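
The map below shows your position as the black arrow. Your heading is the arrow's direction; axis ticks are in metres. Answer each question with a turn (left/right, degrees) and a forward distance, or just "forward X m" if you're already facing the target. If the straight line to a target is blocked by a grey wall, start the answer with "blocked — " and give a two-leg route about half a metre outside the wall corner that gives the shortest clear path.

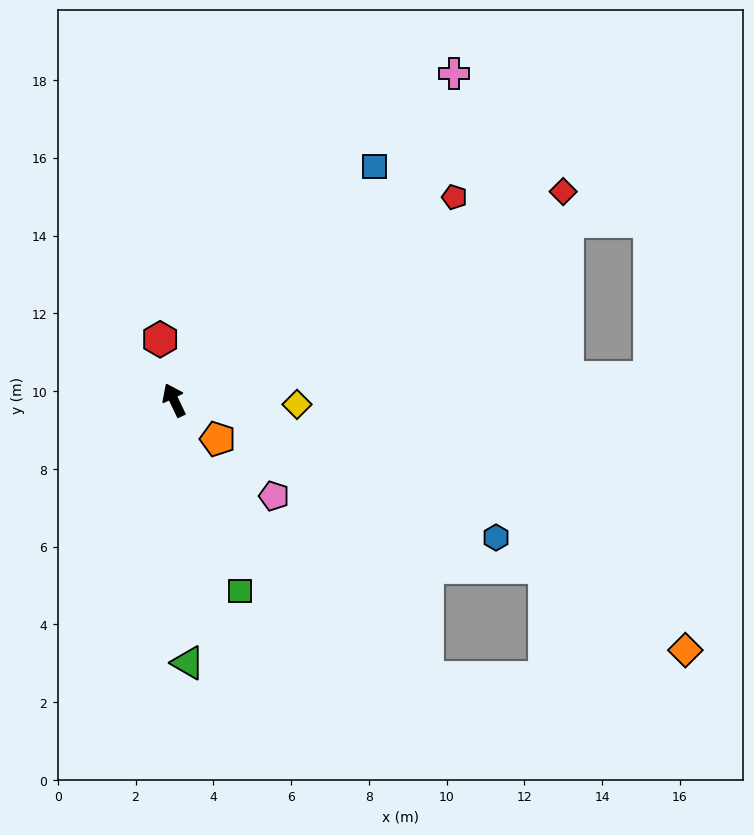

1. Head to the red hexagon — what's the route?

turn right 13°, forward 1.6 m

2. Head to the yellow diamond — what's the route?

turn right 118°, forward 3.2 m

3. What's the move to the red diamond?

turn right 87°, forward 11.4 m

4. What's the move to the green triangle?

turn left 158°, forward 6.8 m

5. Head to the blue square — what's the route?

turn right 66°, forward 7.9 m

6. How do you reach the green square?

turn left 174°, forward 5.2 m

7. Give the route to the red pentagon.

turn right 80°, forward 8.9 m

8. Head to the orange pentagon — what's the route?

turn right 157°, forward 1.5 m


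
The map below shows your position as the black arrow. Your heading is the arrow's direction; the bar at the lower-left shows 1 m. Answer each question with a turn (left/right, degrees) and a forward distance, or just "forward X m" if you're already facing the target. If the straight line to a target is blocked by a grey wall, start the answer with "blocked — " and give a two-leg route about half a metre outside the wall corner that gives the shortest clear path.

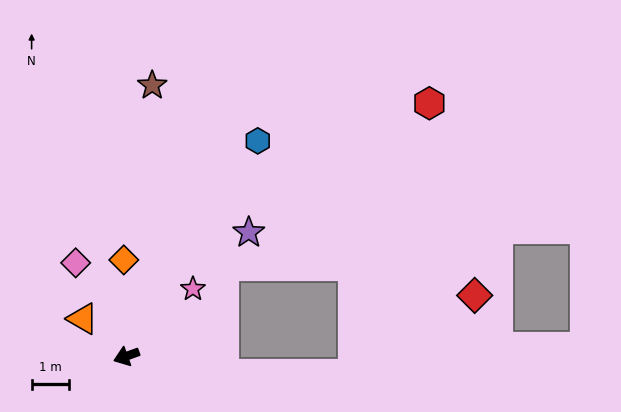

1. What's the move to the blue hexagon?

turn right 141°, forward 6.8 m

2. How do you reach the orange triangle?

turn right 60°, forward 1.6 m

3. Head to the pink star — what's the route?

turn right 155°, forward 2.6 m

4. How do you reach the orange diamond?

turn right 108°, forward 2.6 m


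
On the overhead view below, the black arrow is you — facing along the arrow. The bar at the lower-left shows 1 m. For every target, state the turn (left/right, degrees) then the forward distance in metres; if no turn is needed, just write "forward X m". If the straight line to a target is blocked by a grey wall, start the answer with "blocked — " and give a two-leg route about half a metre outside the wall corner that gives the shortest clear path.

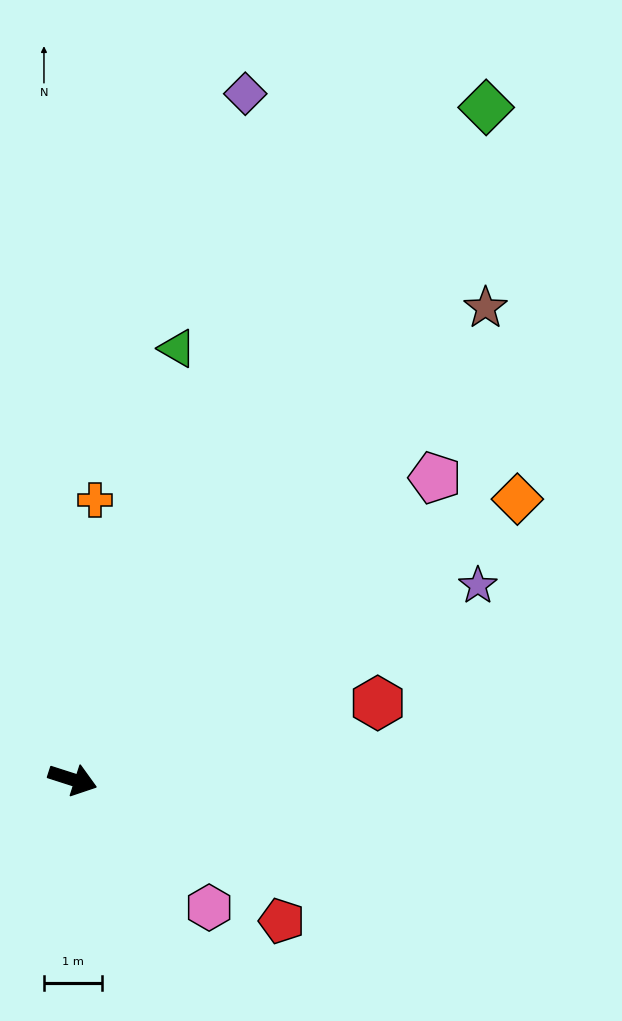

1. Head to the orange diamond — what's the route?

turn left 50°, forward 9.0 m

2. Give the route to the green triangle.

turn left 94°, forward 7.6 m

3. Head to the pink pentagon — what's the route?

turn left 58°, forward 8.1 m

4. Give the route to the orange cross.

turn left 103°, forward 4.8 m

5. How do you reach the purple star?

turn left 43°, forward 7.7 m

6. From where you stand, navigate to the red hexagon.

turn left 32°, forward 5.4 m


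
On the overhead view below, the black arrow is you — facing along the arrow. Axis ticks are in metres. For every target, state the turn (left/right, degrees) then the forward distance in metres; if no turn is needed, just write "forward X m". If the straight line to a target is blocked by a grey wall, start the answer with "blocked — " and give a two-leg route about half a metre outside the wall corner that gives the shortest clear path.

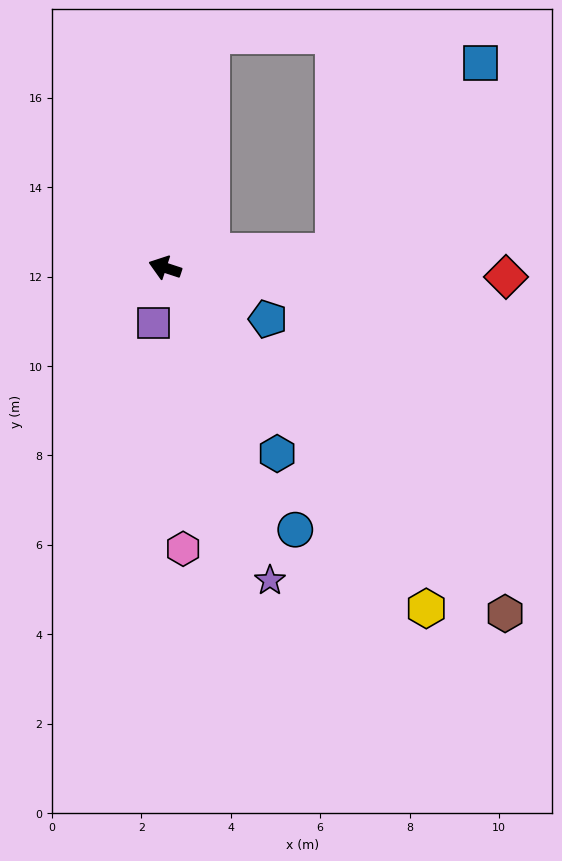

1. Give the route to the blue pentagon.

turn left 172°, forward 2.6 m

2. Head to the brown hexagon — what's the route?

turn left 153°, forward 10.9 m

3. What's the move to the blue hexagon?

turn left 139°, forward 4.9 m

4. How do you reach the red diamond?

turn right 163°, forward 7.6 m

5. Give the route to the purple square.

turn left 96°, forward 1.3 m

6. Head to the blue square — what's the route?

blocked — turn right 157°, forward 3.8 m, then turn left 48°, forward 5.4 m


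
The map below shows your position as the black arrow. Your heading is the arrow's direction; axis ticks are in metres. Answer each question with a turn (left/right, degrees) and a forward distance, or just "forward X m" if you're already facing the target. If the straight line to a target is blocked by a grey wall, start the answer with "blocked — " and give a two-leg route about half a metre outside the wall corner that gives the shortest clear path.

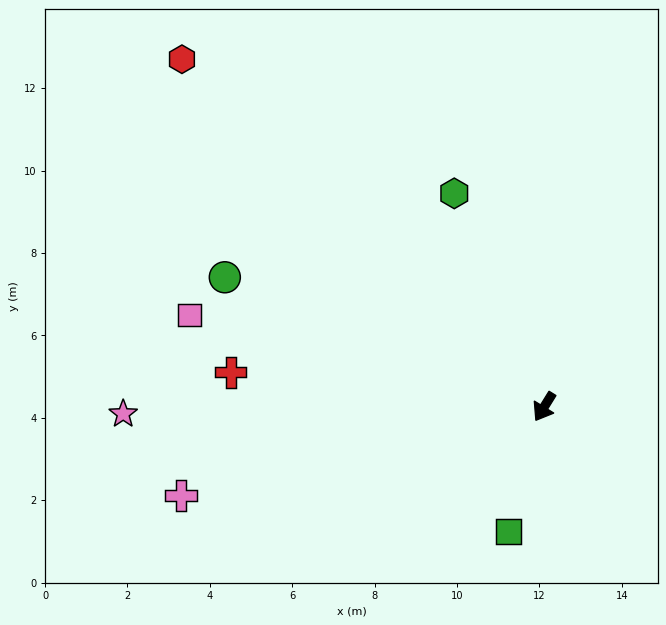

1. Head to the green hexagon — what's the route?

turn right 125°, forward 5.6 m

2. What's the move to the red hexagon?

turn right 102°, forward 12.2 m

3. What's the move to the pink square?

turn right 73°, forward 8.9 m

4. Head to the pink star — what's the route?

turn right 57°, forward 10.2 m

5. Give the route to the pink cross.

turn right 45°, forward 9.1 m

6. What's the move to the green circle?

turn right 80°, forward 8.4 m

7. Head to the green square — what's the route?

turn left 16°, forward 3.1 m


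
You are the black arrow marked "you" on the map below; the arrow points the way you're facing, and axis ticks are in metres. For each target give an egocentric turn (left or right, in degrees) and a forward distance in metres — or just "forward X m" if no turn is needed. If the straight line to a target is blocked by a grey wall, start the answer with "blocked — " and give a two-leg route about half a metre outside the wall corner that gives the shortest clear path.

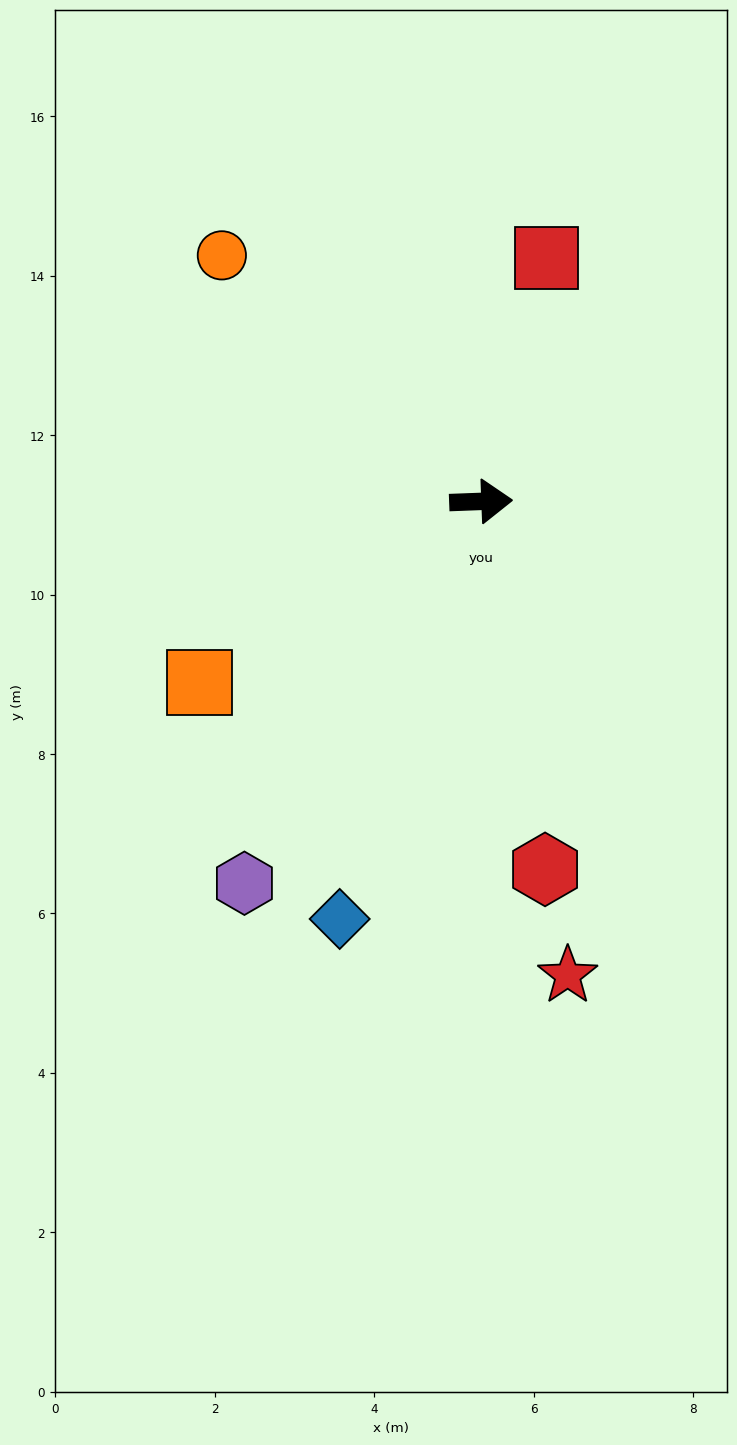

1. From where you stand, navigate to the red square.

turn left 73°, forward 3.2 m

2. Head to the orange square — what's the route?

turn right 149°, forward 4.2 m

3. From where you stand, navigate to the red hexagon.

turn right 82°, forward 4.7 m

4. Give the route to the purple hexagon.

turn right 124°, forward 5.6 m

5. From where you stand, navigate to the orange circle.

turn left 134°, forward 4.5 m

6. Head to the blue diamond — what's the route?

turn right 111°, forward 5.5 m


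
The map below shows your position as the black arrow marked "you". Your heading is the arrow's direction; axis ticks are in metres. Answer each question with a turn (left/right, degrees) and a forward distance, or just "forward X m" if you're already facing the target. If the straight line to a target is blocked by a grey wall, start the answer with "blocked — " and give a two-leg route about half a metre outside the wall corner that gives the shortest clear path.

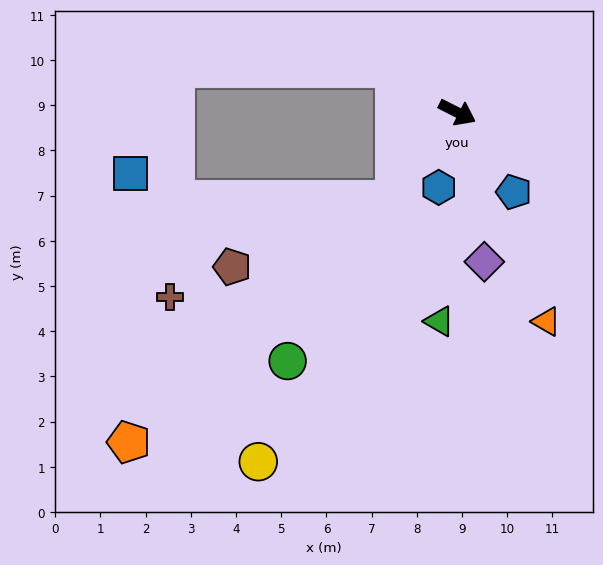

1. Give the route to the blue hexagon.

turn right 77°, forward 1.7 m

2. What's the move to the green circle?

turn right 98°, forward 6.7 m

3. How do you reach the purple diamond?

turn right 53°, forward 3.4 m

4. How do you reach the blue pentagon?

turn right 28°, forward 2.2 m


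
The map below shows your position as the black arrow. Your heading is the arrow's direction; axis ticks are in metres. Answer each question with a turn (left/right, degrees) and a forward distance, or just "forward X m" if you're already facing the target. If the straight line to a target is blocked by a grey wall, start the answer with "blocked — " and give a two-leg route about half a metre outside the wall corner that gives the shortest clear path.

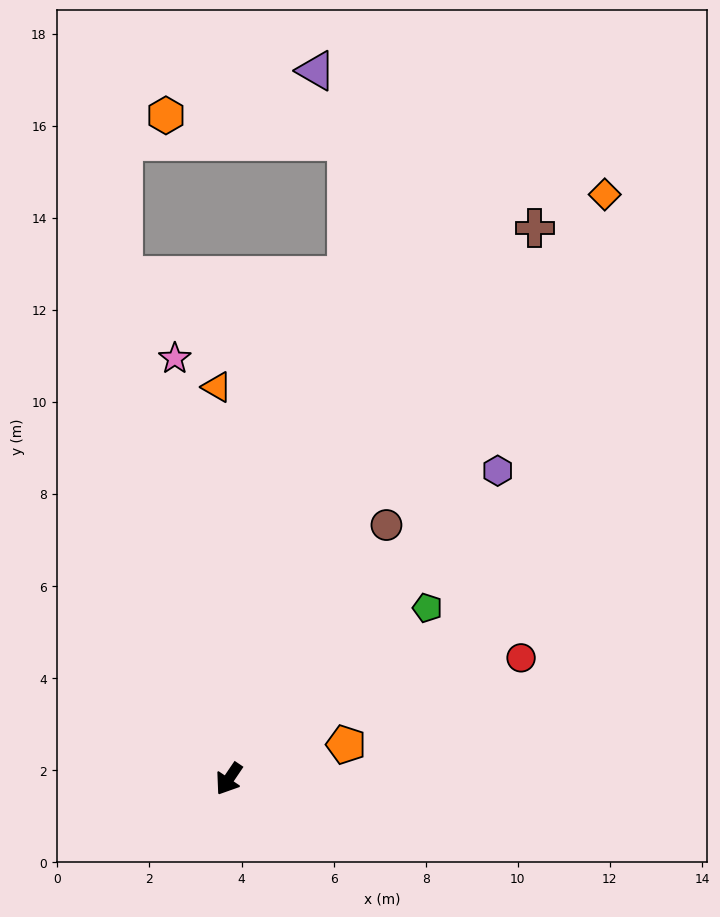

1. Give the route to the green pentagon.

turn left 165°, forward 5.7 m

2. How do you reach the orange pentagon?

turn left 140°, forward 2.7 m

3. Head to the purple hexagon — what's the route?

turn left 173°, forward 8.9 m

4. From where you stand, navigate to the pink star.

turn right 139°, forward 9.2 m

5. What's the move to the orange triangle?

turn right 144°, forward 8.5 m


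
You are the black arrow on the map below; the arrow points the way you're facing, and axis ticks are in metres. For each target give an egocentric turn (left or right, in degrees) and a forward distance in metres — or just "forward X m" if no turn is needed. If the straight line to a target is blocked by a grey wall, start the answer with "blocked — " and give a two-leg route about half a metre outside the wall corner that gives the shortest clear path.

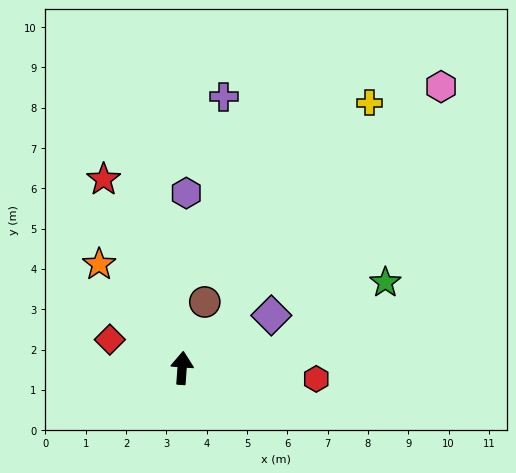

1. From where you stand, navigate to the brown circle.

turn right 15°, forward 1.7 m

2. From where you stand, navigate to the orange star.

turn left 43°, forward 3.3 m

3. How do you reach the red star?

turn left 27°, forward 5.1 m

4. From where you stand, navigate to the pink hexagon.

turn right 39°, forward 9.5 m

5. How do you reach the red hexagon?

turn right 91°, forward 3.3 m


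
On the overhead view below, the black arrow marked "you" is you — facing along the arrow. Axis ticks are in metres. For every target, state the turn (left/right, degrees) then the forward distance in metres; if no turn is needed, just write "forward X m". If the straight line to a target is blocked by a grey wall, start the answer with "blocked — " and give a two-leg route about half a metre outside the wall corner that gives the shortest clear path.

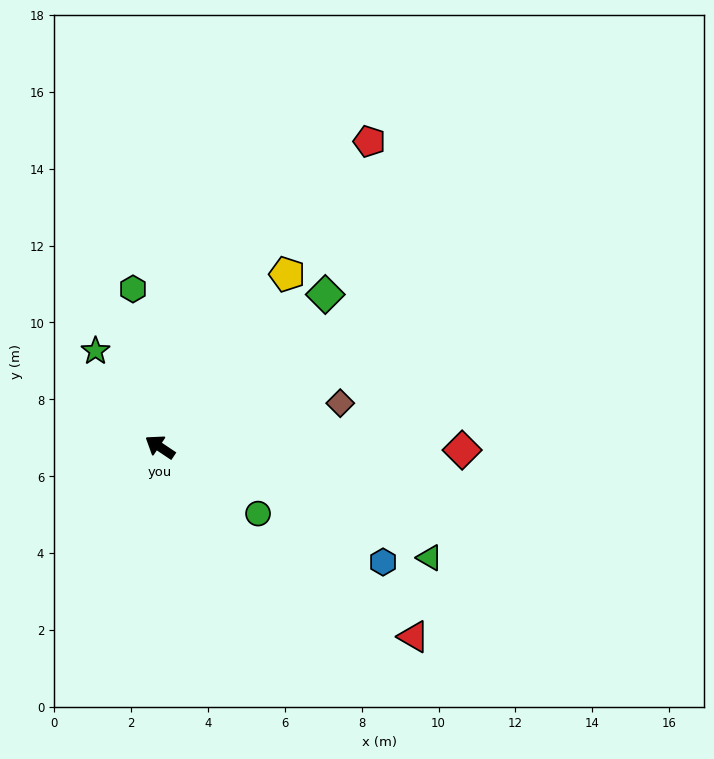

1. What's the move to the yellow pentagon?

turn right 93°, forward 5.6 m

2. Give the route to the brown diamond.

turn right 133°, forward 4.8 m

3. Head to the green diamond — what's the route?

turn right 103°, forward 5.9 m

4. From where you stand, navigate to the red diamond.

turn right 147°, forward 7.9 m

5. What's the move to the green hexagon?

turn right 46°, forward 4.2 m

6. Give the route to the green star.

turn right 22°, forward 3.0 m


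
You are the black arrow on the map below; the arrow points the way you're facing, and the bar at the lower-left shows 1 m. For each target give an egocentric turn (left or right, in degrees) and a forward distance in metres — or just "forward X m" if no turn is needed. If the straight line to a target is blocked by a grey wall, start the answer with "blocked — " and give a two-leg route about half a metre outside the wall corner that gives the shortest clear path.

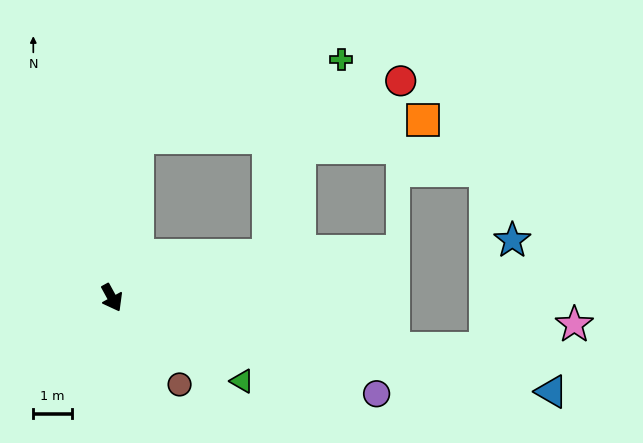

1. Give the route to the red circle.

blocked — turn left 142°, forward 4.2 m, then turn right 68°, forward 7.0 m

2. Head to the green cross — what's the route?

blocked — turn left 142°, forward 4.2 m, then turn right 60°, forward 5.7 m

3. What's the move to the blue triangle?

turn left 49°, forward 11.7 m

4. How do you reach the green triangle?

turn left 29°, forward 4.0 m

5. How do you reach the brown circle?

turn left 9°, forward 2.9 m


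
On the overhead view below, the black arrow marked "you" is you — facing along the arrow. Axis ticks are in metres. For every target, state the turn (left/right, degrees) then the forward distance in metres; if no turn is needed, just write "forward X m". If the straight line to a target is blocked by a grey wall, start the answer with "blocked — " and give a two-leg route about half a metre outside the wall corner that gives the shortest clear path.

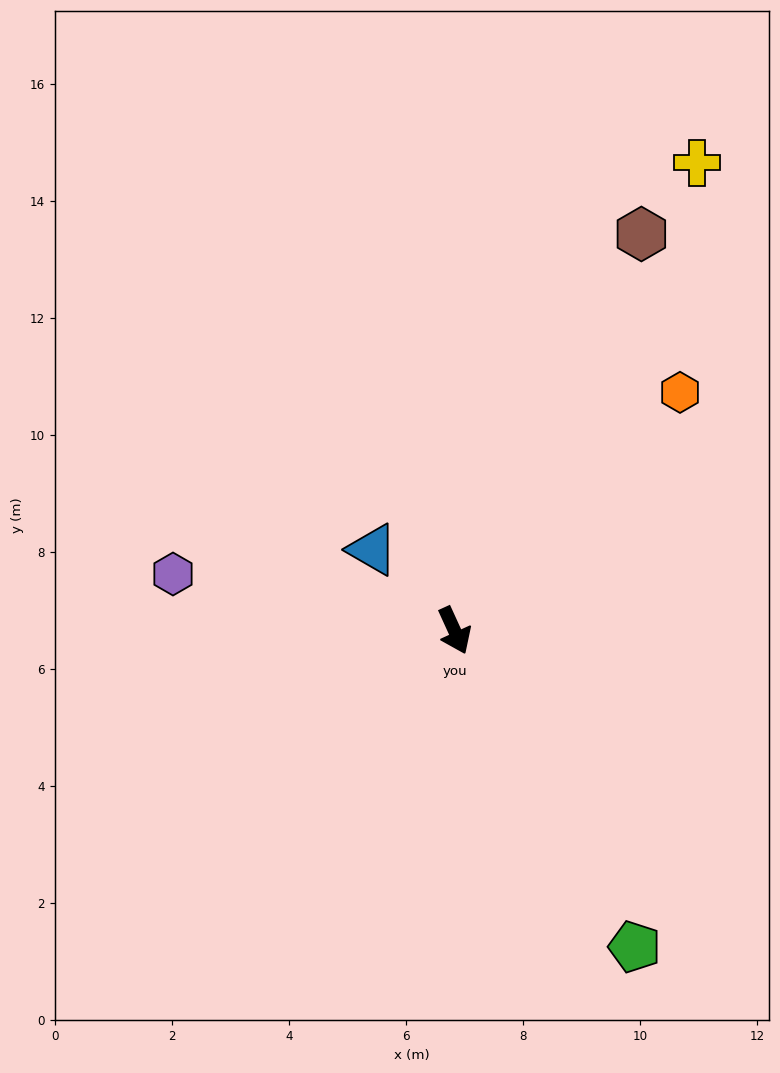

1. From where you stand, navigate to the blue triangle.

turn right 159°, forward 2.0 m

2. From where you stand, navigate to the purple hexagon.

turn right 126°, forward 4.9 m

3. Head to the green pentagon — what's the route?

turn left 5°, forward 6.2 m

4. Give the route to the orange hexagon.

turn left 112°, forward 5.6 m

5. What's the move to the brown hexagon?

turn left 130°, forward 7.5 m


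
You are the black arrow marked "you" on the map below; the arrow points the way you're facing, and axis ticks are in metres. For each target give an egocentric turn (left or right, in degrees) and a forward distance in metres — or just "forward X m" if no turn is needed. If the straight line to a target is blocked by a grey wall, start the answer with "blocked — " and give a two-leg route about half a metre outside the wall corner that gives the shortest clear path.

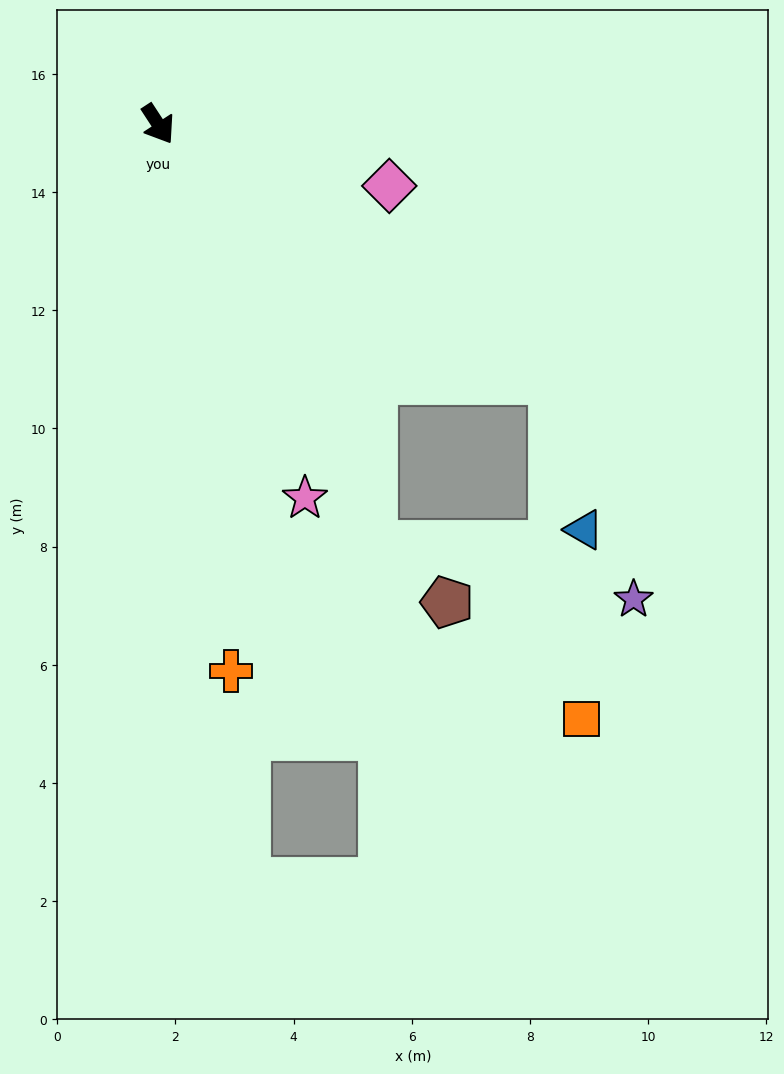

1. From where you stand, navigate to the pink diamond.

turn left 42°, forward 4.1 m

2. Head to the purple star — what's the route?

blocked — turn right 6°, forward 8.0 m, then turn left 51°, forward 4.5 m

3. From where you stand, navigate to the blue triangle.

blocked — turn left 24°, forward 8.0 m, then turn right 46°, forward 2.6 m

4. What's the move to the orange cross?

turn right 26°, forward 9.3 m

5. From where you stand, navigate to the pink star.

turn right 12°, forward 6.8 m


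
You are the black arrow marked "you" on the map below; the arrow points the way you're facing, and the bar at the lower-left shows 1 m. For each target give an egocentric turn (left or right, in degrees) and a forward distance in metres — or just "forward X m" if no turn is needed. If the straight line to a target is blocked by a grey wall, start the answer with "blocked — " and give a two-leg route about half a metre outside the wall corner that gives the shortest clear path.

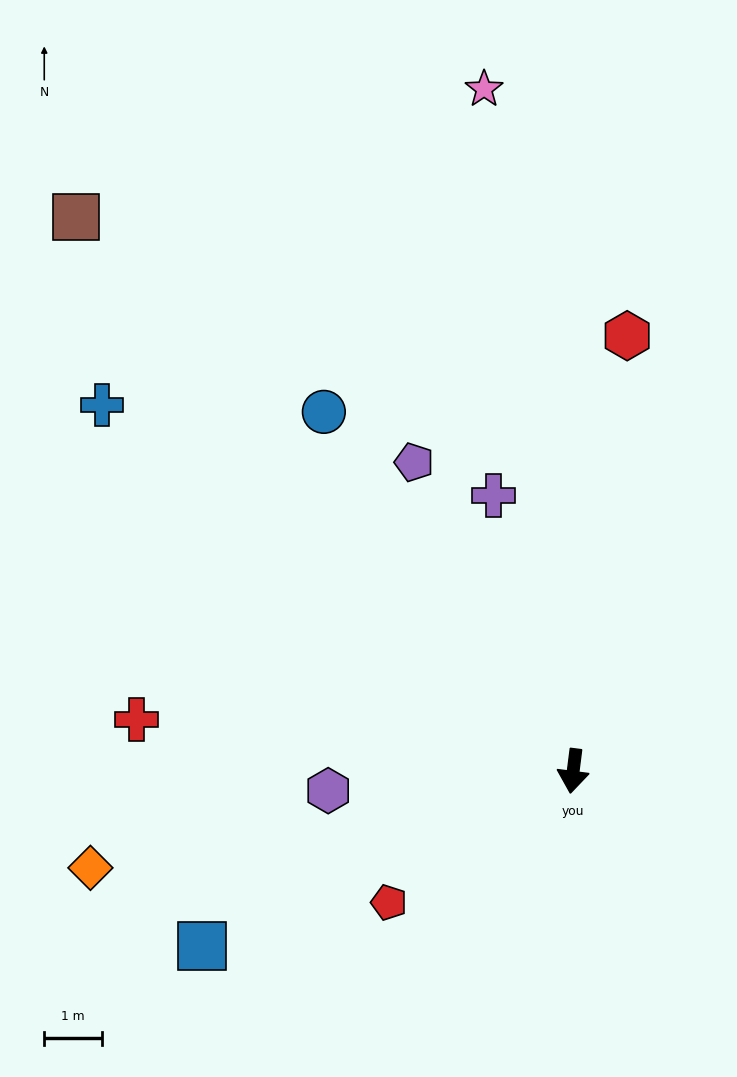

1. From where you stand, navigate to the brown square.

turn right 131°, forward 13.0 m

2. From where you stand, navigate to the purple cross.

turn right 157°, forward 5.0 m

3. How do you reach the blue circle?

turn right 138°, forward 7.6 m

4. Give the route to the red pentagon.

turn right 47°, forward 3.9 m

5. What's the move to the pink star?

turn right 165°, forward 12.0 m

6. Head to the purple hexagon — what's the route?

turn right 78°, forward 4.3 m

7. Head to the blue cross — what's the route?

turn right 121°, forward 10.4 m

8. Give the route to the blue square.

turn right 58°, forward 7.2 m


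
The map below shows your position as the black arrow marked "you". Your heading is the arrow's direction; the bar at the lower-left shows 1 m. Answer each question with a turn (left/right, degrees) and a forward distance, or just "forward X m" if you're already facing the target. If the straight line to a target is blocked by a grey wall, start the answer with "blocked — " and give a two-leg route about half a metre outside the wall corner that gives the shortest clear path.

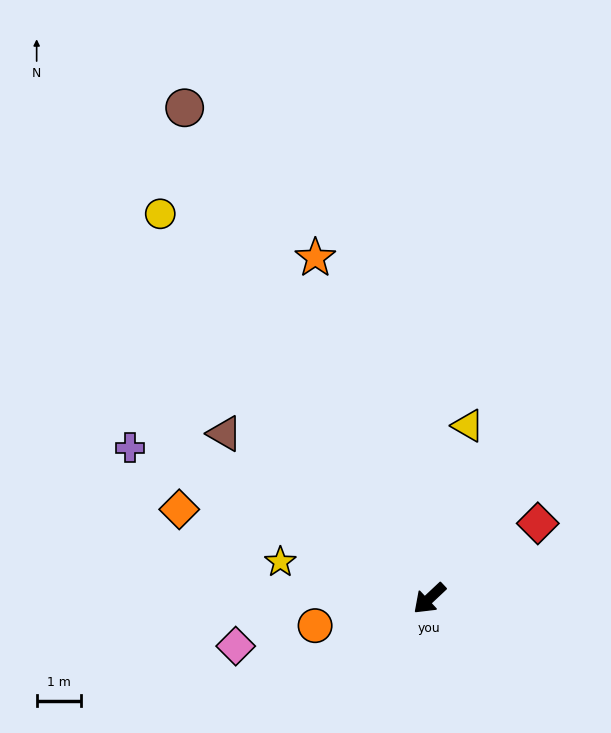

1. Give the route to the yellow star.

turn right 57°, forward 3.4 m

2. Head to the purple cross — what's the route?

turn right 70°, forward 7.5 m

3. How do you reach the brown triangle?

turn right 82°, forward 5.9 m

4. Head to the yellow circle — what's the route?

turn right 98°, forward 10.5 m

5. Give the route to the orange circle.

turn right 30°, forward 2.6 m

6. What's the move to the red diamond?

turn left 172°, forward 3.0 m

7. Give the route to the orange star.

turn right 115°, forward 8.1 m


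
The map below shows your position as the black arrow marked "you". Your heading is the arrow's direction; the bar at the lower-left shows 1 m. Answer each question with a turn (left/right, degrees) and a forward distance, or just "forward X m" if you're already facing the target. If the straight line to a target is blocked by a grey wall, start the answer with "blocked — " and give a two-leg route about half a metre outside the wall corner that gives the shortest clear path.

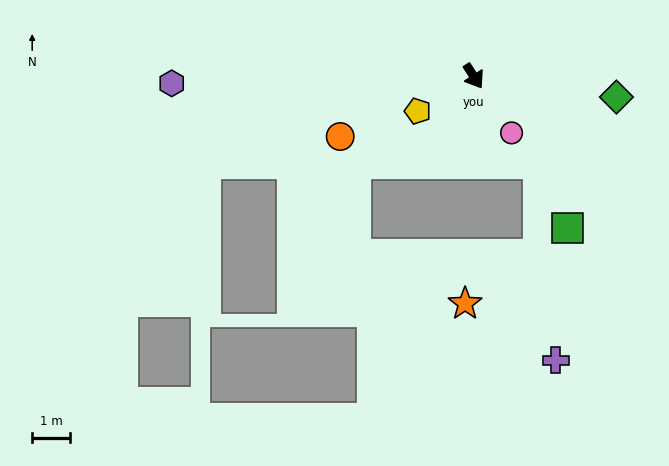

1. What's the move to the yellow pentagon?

turn right 91°, forward 1.7 m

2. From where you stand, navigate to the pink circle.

forward 1.8 m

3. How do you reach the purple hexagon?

turn right 121°, forward 7.9 m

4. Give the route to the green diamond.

turn left 49°, forward 3.8 m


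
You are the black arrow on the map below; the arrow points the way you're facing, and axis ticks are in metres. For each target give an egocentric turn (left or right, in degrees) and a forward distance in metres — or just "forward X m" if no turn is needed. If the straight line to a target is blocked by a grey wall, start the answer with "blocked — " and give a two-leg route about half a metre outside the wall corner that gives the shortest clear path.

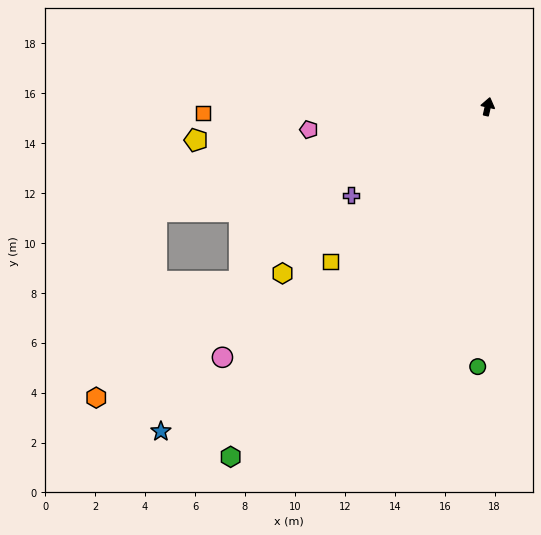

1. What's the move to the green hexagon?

turn left 156°, forward 17.4 m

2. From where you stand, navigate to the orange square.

turn left 104°, forward 11.4 m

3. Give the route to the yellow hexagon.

turn left 142°, forward 10.6 m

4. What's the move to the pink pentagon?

turn left 110°, forward 7.2 m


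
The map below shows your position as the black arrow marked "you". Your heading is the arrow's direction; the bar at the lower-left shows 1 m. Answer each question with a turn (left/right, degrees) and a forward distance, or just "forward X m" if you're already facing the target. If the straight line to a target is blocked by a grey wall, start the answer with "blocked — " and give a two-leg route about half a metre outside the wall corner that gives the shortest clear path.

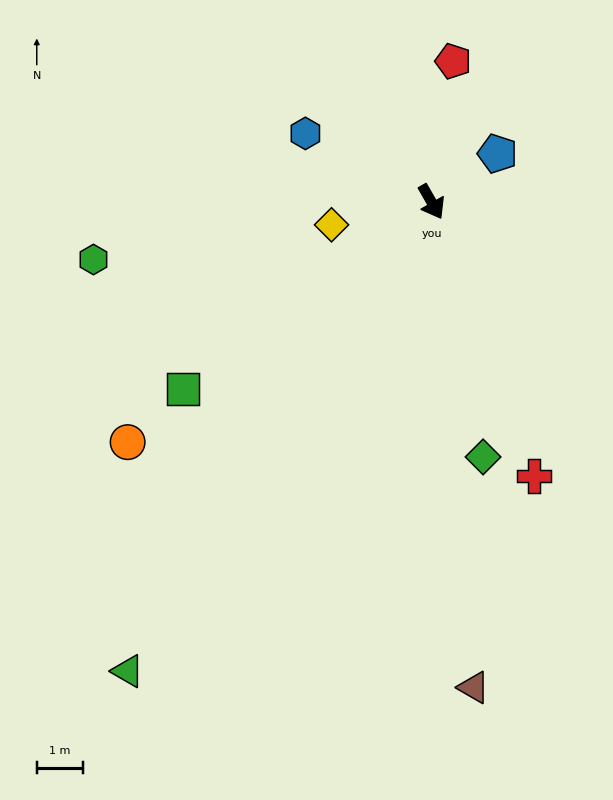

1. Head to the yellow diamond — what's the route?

turn right 107°, forward 2.2 m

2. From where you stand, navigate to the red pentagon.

turn left 141°, forward 3.1 m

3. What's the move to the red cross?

turn right 9°, forward 6.3 m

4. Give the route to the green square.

turn right 83°, forward 6.7 m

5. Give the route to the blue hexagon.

turn right 148°, forward 3.1 m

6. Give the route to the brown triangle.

turn right 25°, forward 10.5 m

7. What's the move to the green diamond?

turn right 18°, forward 5.6 m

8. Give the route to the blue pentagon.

turn left 96°, forward 1.8 m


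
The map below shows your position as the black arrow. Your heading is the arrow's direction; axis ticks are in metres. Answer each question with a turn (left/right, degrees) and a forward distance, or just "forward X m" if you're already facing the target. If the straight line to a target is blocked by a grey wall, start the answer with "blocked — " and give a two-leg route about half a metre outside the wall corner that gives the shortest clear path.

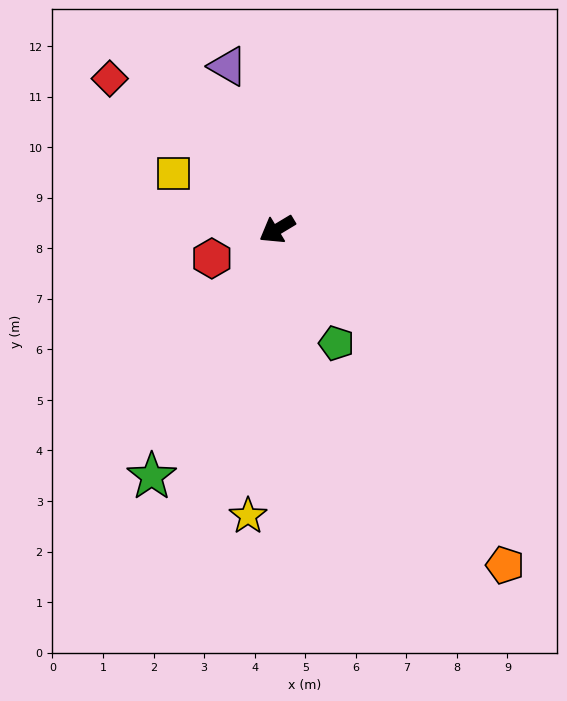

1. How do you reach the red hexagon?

turn right 7°, forward 1.4 m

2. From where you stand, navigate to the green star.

turn left 32°, forward 5.5 m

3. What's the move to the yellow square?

turn right 59°, forward 2.3 m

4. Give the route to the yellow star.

turn left 53°, forward 5.7 m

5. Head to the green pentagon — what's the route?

turn left 87°, forward 2.5 m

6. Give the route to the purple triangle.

turn right 104°, forward 3.4 m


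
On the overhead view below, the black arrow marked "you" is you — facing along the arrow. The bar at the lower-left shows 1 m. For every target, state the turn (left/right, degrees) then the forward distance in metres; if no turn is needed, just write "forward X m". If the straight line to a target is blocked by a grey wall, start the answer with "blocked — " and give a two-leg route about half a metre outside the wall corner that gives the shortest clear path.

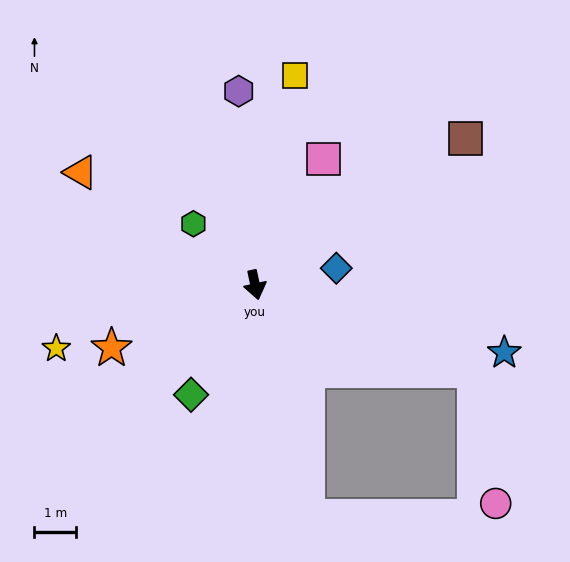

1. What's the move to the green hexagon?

turn right 147°, forward 2.1 m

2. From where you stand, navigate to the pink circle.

blocked — turn left 57°, forward 5.7 m, then turn right 60°, forward 3.3 m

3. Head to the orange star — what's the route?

turn right 79°, forward 3.8 m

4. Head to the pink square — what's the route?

turn left 139°, forward 3.5 m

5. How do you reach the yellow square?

turn left 157°, forward 5.1 m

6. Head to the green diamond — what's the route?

turn right 43°, forward 3.1 m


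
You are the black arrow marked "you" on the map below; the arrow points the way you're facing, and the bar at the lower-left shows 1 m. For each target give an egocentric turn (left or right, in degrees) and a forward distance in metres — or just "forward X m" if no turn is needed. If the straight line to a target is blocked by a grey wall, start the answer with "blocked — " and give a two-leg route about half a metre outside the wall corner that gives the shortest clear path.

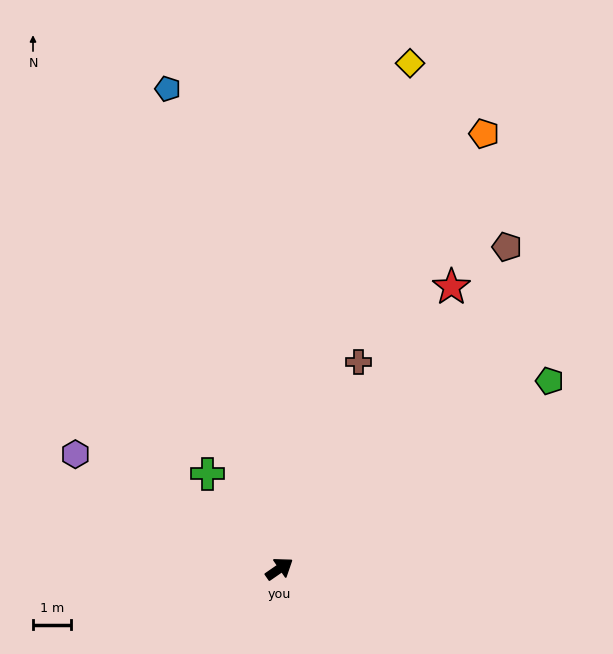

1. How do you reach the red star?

turn left 24°, forward 8.6 m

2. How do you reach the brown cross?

turn left 34°, forward 5.8 m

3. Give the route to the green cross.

turn left 92°, forward 3.1 m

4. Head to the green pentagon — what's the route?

forward 8.6 m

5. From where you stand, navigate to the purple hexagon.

turn left 116°, forward 6.1 m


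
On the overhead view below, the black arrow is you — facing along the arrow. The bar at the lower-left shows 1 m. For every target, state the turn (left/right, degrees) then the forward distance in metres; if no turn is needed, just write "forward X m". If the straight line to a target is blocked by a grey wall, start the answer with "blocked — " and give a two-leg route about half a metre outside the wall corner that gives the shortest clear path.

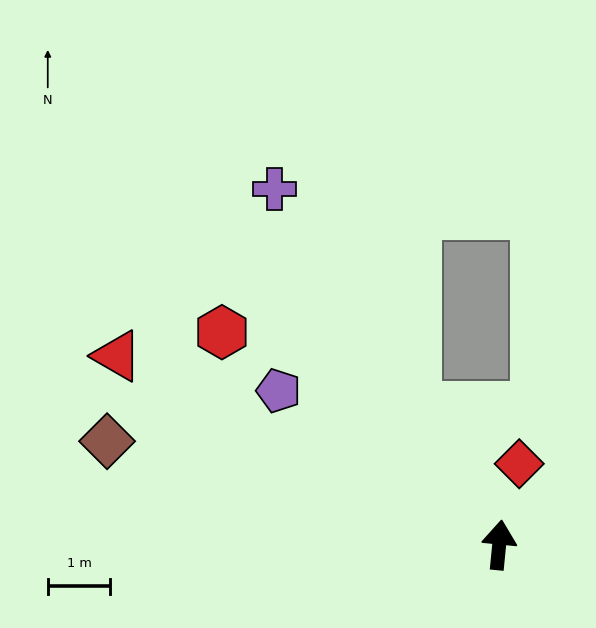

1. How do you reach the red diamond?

turn right 8°, forward 1.3 m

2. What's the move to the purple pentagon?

turn left 61°, forward 4.3 m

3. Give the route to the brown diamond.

turn left 81°, forward 6.5 m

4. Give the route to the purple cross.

turn left 38°, forward 6.7 m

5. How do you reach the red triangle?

turn left 69°, forward 6.8 m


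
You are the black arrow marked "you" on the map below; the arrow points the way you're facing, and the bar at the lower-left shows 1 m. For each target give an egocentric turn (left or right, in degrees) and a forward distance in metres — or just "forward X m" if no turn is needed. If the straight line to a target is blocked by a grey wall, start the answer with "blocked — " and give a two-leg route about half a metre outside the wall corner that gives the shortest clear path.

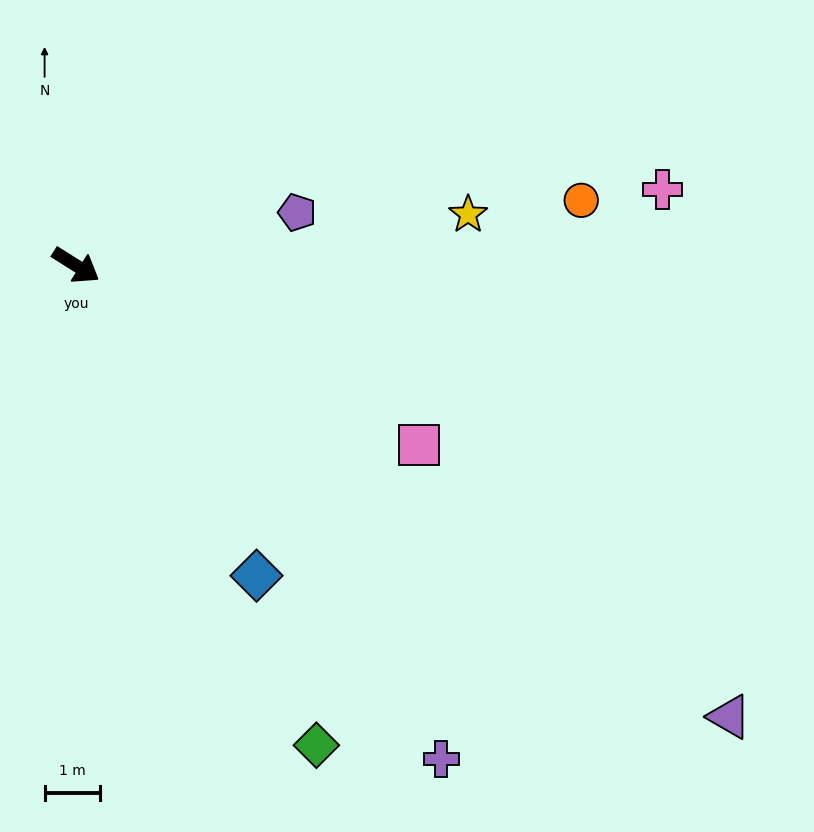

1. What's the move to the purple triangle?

turn right 2°, forward 14.2 m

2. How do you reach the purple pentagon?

turn left 46°, forward 4.1 m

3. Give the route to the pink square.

turn left 5°, forward 6.9 m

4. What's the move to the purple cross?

turn right 21°, forward 11.0 m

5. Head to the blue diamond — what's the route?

turn right 28°, forward 6.4 m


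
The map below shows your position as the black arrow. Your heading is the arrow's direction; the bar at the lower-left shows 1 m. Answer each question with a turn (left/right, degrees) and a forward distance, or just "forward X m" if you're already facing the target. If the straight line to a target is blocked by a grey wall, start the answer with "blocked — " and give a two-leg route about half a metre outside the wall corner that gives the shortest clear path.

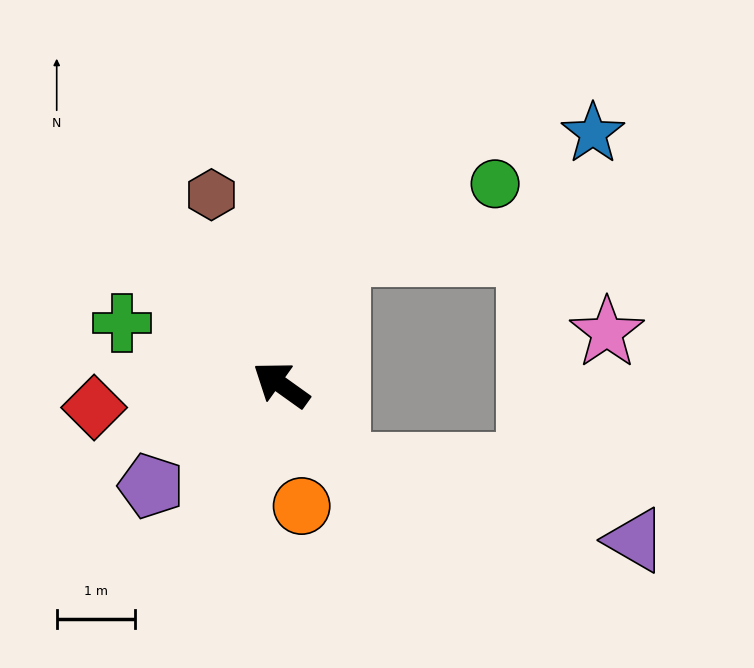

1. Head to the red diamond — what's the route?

turn left 43°, forward 2.4 m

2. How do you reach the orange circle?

turn left 135°, forward 1.6 m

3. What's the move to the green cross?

turn left 14°, forward 2.2 m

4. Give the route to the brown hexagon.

turn right 34°, forward 2.6 m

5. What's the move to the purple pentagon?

turn left 73°, forward 2.1 m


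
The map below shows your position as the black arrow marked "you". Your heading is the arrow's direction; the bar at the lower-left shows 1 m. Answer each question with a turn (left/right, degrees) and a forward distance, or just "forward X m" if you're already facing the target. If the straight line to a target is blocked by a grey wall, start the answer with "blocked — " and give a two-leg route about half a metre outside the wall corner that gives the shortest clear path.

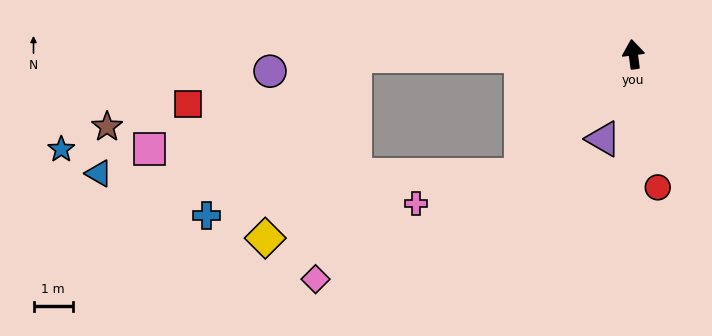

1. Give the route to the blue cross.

blocked — turn left 83°, forward 7.1 m, then turn left 47°, forward 5.5 m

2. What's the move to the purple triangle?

turn left 153°, forward 2.3 m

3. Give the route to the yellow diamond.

blocked — turn left 83°, forward 7.1 m, then turn left 63°, forward 5.1 m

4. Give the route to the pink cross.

blocked — turn left 129°, forward 4.2 m, then turn right 31°, forward 2.8 m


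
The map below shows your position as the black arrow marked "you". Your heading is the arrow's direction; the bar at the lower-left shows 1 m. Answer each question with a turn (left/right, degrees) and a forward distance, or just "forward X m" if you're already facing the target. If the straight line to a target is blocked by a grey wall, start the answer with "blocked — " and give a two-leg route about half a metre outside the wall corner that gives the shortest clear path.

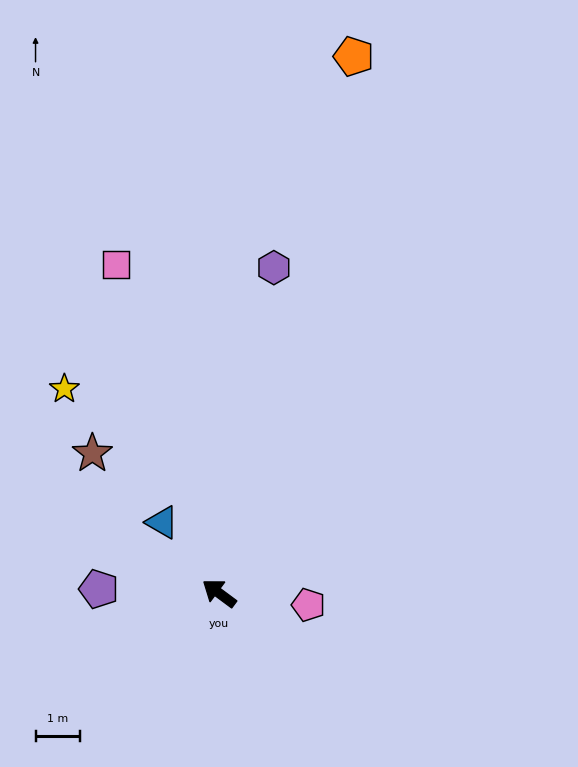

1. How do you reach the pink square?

turn right 36°, forward 7.7 m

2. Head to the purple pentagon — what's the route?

turn left 35°, forward 2.7 m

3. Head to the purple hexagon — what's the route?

turn right 63°, forward 7.4 m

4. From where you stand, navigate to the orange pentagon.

turn right 67°, forward 12.4 m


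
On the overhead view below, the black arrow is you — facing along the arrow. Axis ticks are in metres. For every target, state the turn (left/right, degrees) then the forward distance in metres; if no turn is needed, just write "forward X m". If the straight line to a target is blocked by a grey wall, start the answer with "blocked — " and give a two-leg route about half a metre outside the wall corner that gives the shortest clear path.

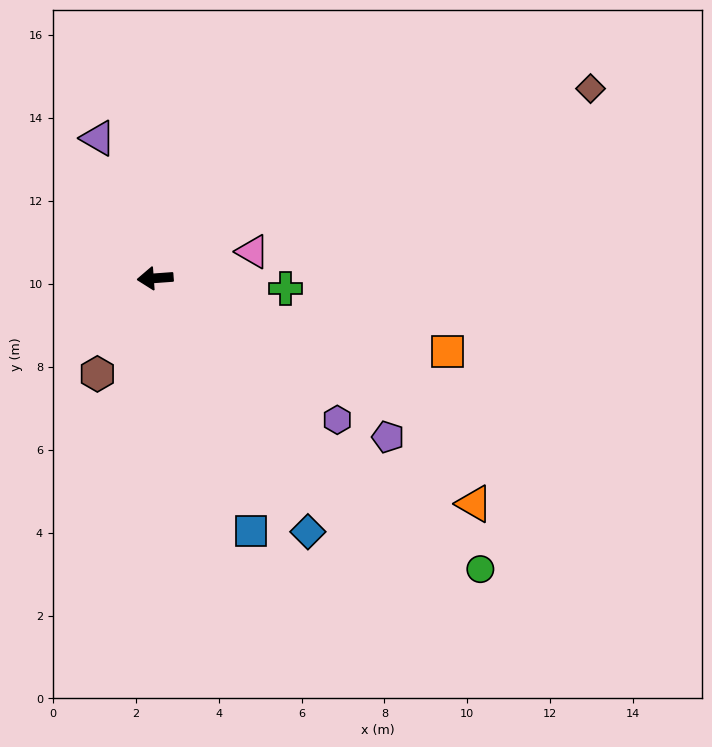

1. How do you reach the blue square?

turn left 107°, forward 6.5 m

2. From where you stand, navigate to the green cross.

turn left 171°, forward 3.1 m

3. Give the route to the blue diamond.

turn left 117°, forward 7.1 m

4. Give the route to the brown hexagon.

turn left 55°, forward 2.7 m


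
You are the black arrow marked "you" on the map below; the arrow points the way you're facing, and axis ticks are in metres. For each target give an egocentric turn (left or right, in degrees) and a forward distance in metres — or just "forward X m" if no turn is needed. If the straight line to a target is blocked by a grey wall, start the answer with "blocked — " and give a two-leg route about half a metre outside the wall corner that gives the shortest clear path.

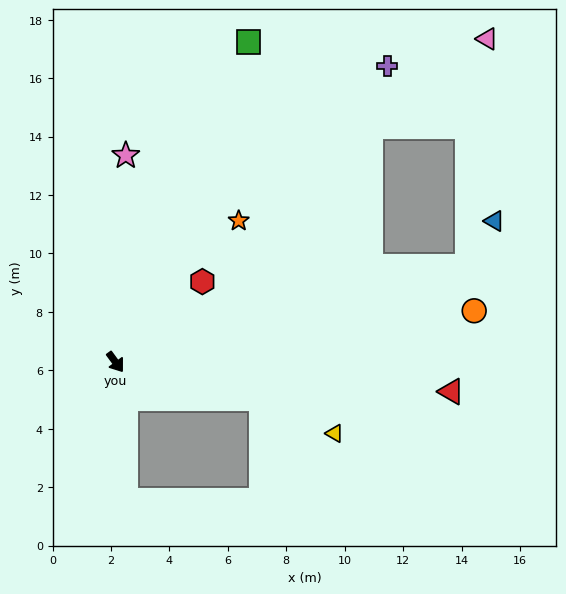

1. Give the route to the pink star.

turn left 141°, forward 7.1 m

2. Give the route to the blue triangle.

blocked — turn left 69°, forward 12.5 m, then turn left 44°, forward 1.8 m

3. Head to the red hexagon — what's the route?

turn left 97°, forward 4.1 m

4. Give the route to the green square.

turn left 121°, forward 11.9 m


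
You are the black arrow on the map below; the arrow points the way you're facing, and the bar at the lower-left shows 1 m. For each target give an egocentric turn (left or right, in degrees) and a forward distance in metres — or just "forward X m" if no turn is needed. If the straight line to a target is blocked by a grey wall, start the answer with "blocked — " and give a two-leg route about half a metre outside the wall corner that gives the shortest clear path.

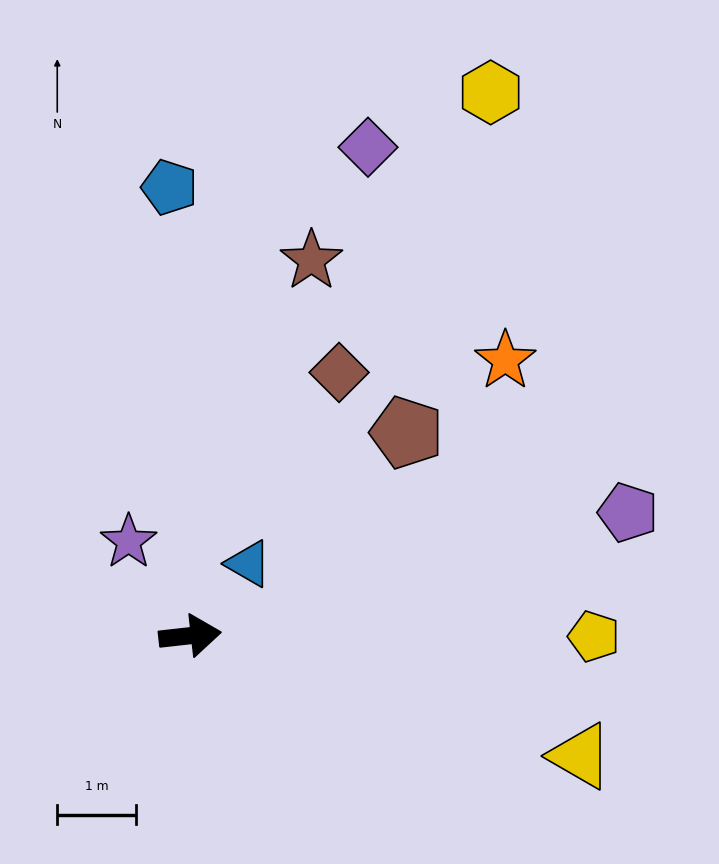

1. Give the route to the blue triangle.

turn left 45°, forward 1.2 m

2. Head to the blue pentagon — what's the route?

turn left 86°, forward 5.7 m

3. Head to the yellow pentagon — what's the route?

turn right 6°, forward 5.1 m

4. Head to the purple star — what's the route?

turn left 117°, forward 1.4 m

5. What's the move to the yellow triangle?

turn right 24°, forward 5.2 m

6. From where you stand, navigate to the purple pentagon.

turn left 9°, forward 5.8 m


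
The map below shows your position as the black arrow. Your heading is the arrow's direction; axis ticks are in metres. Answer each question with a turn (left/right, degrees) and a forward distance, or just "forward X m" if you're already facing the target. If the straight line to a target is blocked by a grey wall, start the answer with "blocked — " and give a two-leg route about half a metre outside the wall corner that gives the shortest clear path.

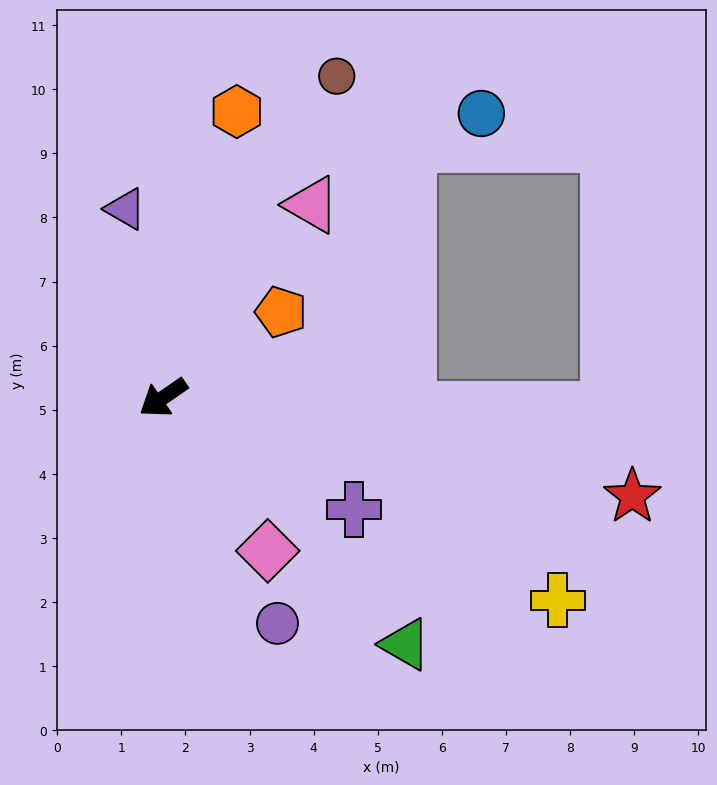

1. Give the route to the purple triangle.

turn right 113°, forward 3.0 m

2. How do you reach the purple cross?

turn left 115°, forward 3.4 m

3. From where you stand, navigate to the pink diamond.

turn left 90°, forward 2.9 m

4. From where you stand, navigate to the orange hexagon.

turn right 139°, forward 4.6 m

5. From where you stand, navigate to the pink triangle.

turn right 162°, forward 3.8 m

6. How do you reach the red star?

turn left 133°, forward 7.5 m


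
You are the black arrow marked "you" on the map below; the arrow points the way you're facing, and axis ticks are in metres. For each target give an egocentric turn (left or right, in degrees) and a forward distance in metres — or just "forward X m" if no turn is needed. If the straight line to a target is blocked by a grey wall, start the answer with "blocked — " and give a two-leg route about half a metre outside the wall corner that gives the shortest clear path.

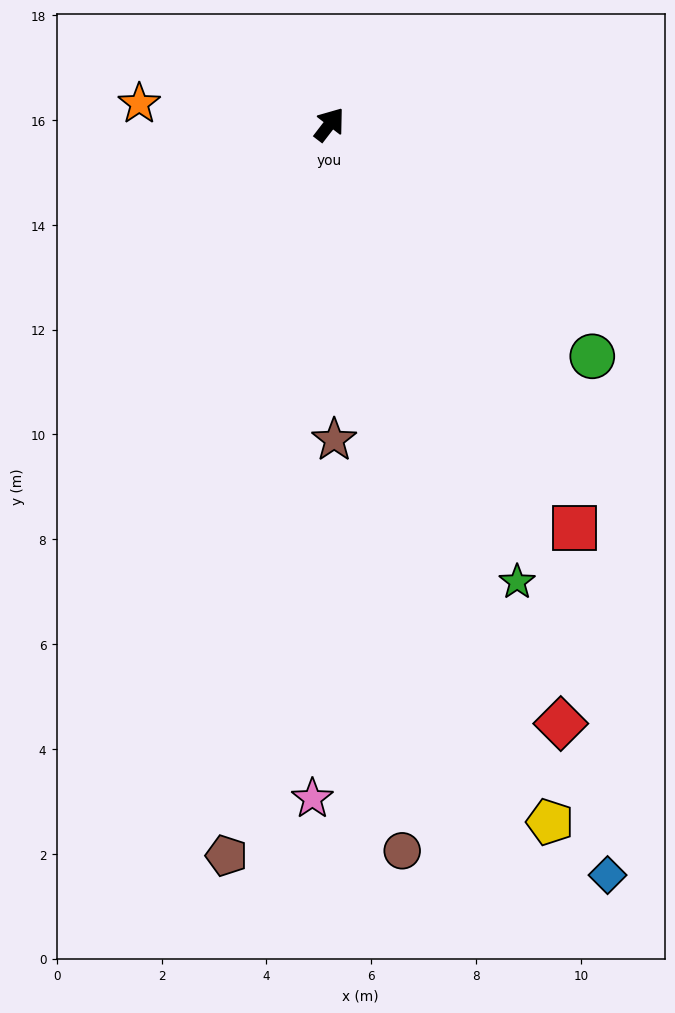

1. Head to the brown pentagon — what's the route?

turn right 150°, forward 14.1 m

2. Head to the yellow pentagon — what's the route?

turn right 125°, forward 14.0 m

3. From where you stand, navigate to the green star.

turn right 120°, forward 9.4 m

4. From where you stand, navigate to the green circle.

turn right 94°, forward 6.7 m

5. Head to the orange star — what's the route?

turn left 121°, forward 3.7 m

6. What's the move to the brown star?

turn right 142°, forward 6.0 m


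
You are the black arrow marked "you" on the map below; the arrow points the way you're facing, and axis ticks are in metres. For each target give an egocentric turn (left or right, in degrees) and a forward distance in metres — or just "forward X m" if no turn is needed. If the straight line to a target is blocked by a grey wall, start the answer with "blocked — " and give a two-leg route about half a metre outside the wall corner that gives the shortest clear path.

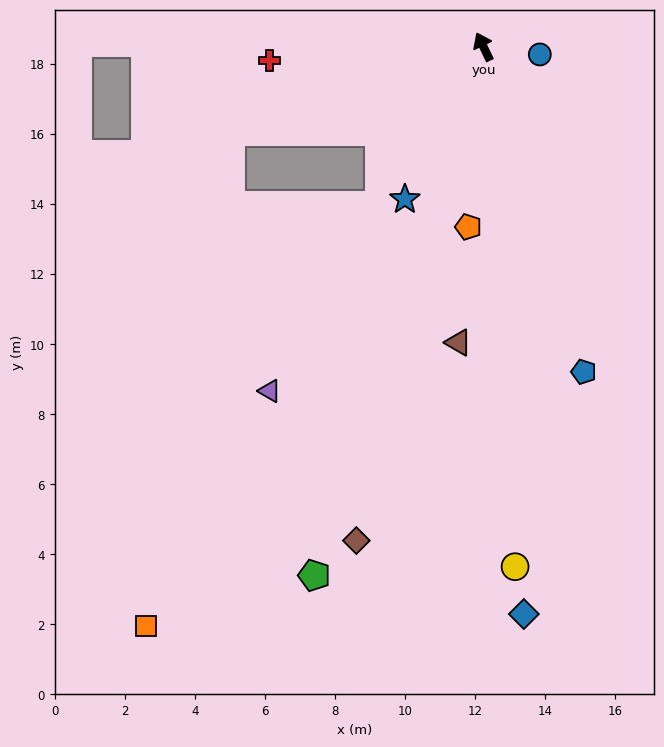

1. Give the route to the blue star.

turn left 127°, forward 4.9 m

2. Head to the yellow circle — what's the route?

turn left 158°, forward 14.9 m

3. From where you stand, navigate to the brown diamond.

turn left 140°, forward 14.6 m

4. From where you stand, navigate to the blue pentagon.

turn left 172°, forward 9.7 m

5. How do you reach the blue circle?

turn right 123°, forward 1.6 m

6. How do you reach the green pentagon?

turn left 137°, forward 15.8 m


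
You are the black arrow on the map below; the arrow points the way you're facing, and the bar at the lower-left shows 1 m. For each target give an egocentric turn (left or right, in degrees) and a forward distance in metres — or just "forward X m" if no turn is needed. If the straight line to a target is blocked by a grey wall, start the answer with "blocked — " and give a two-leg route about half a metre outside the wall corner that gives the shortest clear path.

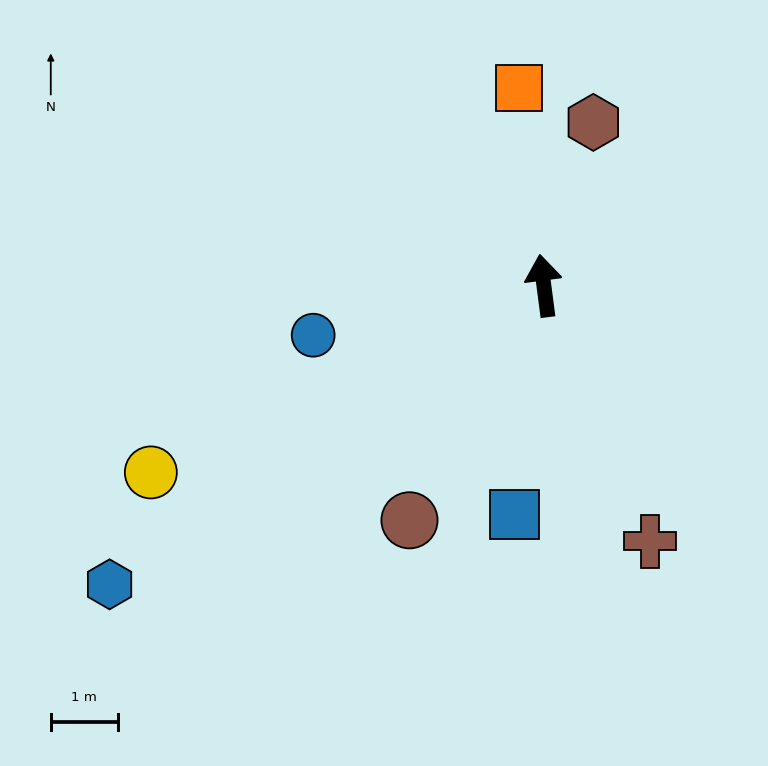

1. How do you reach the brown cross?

turn right 165°, forward 4.1 m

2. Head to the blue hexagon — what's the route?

turn left 117°, forward 7.9 m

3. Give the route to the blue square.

turn left 165°, forward 3.5 m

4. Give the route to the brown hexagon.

turn right 24°, forward 2.6 m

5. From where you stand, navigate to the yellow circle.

turn left 108°, forward 6.5 m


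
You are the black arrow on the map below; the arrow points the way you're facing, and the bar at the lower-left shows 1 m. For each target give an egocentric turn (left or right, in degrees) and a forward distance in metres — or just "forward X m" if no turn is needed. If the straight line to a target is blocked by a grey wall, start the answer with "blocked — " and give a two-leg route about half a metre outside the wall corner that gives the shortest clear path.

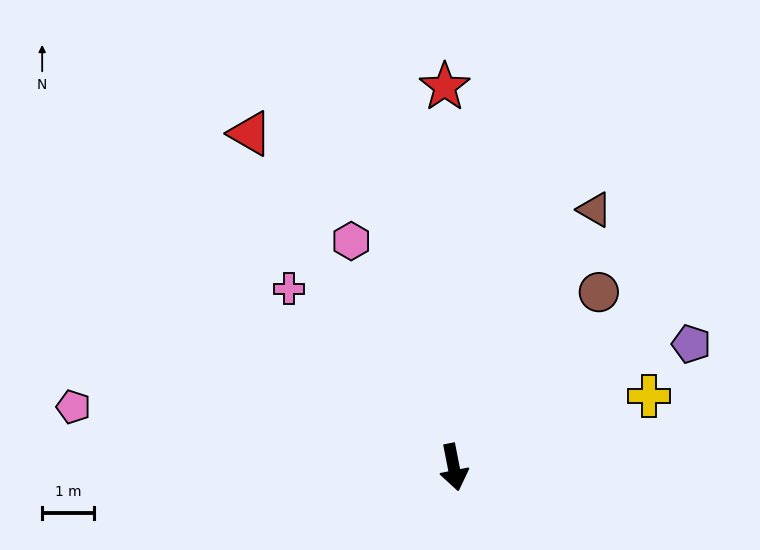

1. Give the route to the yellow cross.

turn left 99°, forward 4.0 m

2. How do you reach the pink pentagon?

turn right 110°, forward 7.4 m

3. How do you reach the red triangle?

turn right 160°, forward 7.5 m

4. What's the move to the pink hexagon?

turn right 167°, forward 4.8 m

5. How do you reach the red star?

turn left 170°, forward 7.3 m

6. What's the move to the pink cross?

turn right 148°, forward 4.7 m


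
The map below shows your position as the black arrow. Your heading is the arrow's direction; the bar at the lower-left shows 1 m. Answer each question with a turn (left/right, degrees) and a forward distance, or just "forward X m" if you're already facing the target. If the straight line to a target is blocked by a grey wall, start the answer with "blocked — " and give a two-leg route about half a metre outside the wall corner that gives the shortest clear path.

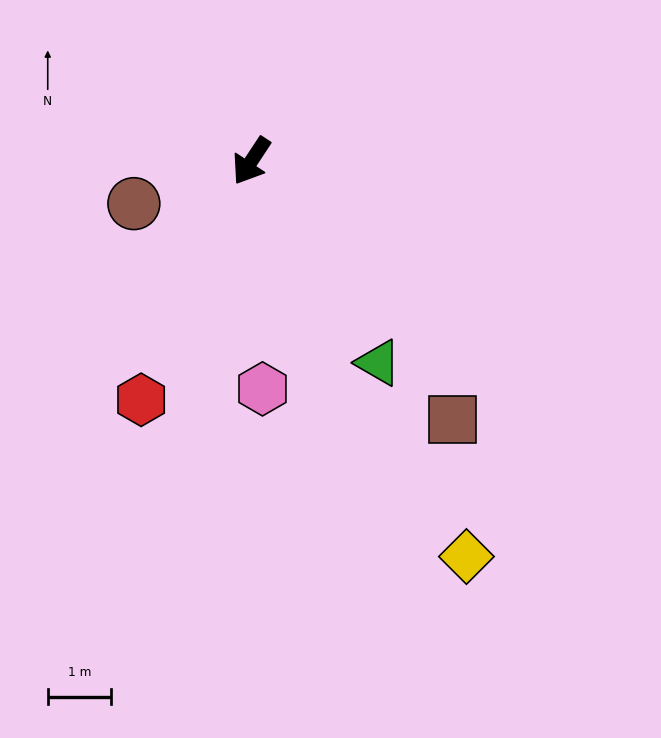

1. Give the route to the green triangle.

turn left 66°, forward 3.8 m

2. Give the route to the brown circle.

turn right 37°, forward 2.0 m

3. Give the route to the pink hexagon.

turn left 36°, forward 3.6 m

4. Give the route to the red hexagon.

turn left 9°, forward 4.2 m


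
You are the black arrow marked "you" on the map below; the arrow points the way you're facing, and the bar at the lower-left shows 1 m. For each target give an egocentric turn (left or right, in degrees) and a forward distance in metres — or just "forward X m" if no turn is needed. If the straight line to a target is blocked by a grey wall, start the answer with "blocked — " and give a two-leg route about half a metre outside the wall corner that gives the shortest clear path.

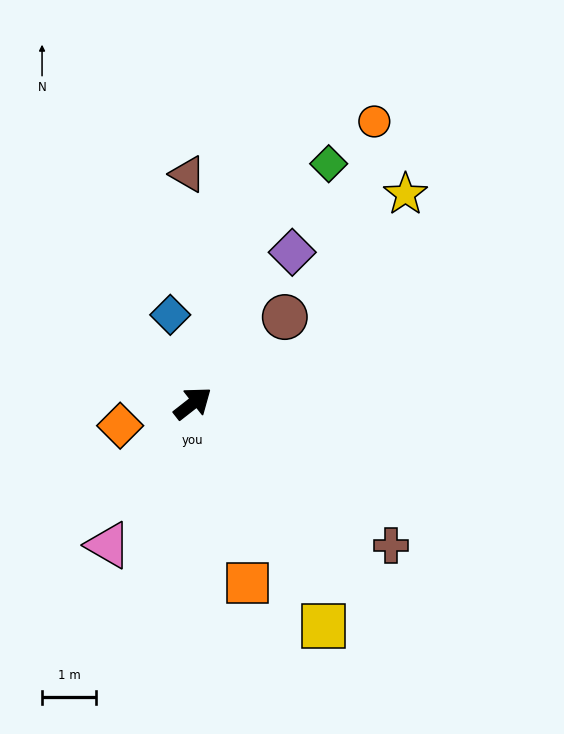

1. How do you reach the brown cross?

turn right 74°, forward 4.5 m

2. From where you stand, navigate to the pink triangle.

turn right 159°, forward 3.0 m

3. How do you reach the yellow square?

turn right 98°, forward 4.7 m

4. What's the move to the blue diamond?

turn left 66°, forward 1.7 m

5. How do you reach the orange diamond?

turn left 159°, forward 1.4 m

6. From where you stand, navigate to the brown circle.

turn left 5°, forward 2.3 m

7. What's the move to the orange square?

turn right 111°, forward 3.5 m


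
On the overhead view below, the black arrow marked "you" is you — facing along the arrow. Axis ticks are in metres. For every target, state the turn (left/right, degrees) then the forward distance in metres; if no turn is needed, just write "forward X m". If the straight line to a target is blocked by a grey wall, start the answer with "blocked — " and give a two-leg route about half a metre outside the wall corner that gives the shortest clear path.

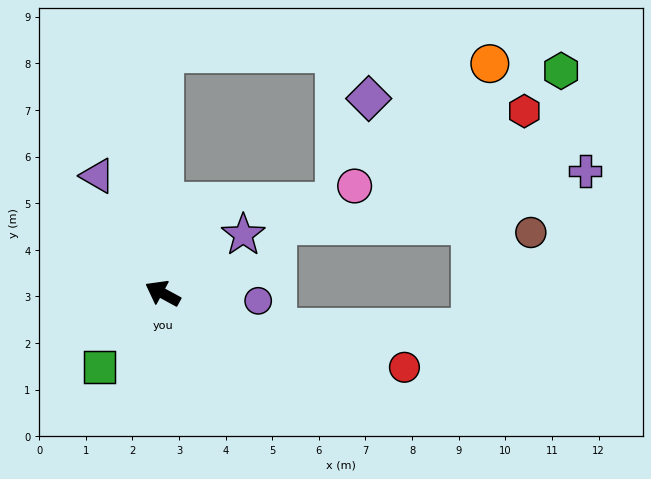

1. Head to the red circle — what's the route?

turn right 169°, forward 5.4 m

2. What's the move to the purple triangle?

turn right 32°, forward 2.9 m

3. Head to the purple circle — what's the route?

turn right 156°, forward 2.1 m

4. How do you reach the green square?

turn left 78°, forward 2.1 m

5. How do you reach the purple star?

turn right 116°, forward 2.1 m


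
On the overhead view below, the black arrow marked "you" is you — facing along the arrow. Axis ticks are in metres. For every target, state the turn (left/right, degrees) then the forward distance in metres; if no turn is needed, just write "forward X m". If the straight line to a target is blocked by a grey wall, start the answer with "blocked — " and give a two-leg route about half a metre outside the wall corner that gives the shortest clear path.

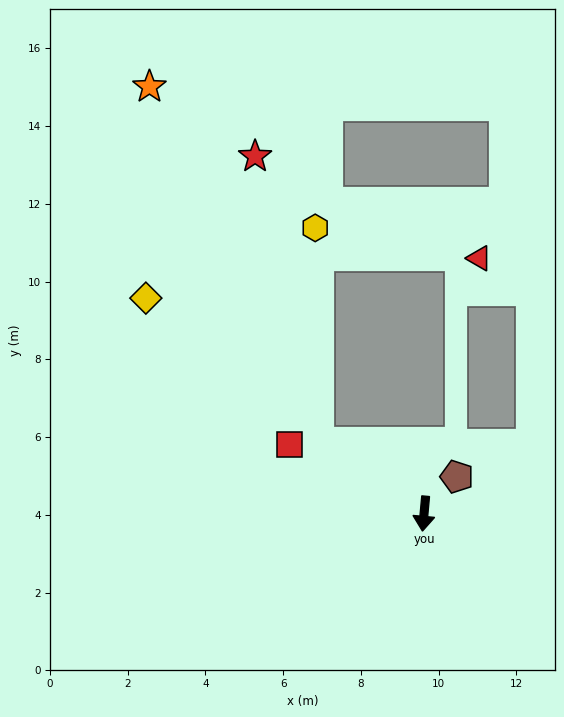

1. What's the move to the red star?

blocked — turn right 118°, forward 3.3 m, then turn right 45°, forward 7.6 m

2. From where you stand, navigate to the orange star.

blocked — turn right 118°, forward 3.3 m, then turn right 32°, forward 10.1 m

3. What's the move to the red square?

turn right 112°, forward 3.9 m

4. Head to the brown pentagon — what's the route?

turn left 144°, forward 1.3 m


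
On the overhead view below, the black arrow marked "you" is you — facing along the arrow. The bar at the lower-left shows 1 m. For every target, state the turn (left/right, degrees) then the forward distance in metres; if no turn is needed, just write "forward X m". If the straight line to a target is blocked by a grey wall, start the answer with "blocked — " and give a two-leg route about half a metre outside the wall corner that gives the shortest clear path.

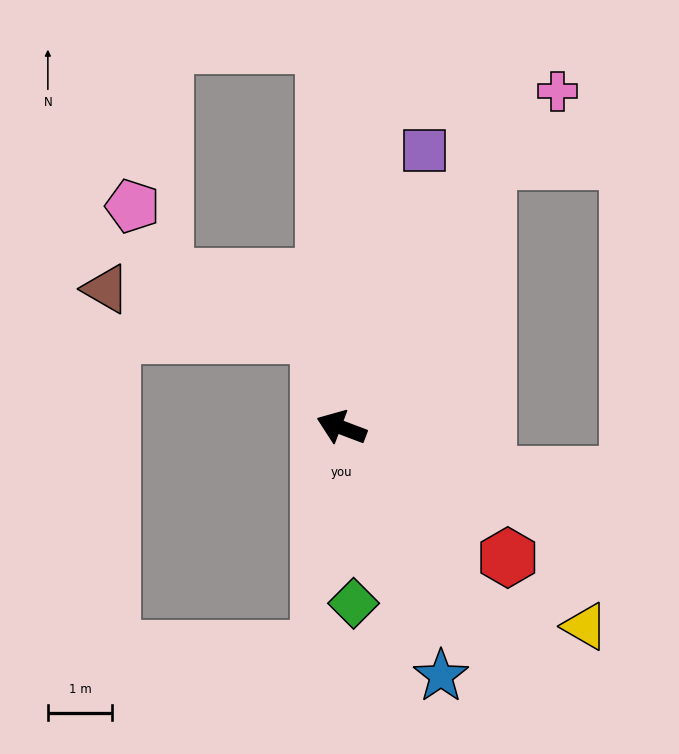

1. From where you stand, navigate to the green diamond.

turn left 115°, forward 2.7 m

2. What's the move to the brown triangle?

blocked — turn right 55°, forward 1.5 m, then turn left 63°, forward 3.4 m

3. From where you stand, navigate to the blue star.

turn left 133°, forward 4.2 m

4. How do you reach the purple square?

turn right 86°, forward 4.5 m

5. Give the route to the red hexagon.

turn left 163°, forward 3.3 m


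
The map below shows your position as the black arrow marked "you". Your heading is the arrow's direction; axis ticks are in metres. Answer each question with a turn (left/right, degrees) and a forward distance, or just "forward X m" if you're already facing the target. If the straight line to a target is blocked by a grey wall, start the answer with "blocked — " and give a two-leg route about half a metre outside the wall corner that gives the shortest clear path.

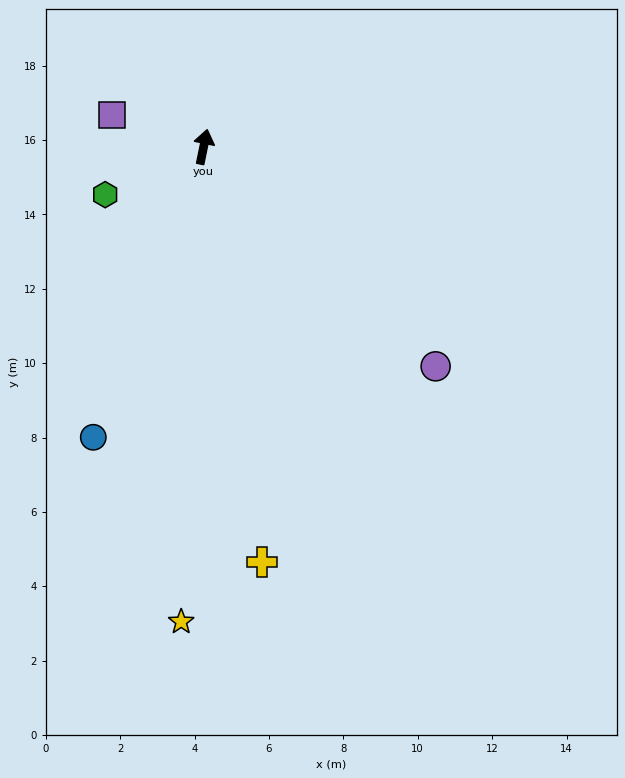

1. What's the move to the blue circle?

turn left 171°, forward 8.4 m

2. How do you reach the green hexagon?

turn left 128°, forward 2.9 m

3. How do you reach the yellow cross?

turn right 160°, forward 11.3 m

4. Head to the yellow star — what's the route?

turn right 171°, forward 12.8 m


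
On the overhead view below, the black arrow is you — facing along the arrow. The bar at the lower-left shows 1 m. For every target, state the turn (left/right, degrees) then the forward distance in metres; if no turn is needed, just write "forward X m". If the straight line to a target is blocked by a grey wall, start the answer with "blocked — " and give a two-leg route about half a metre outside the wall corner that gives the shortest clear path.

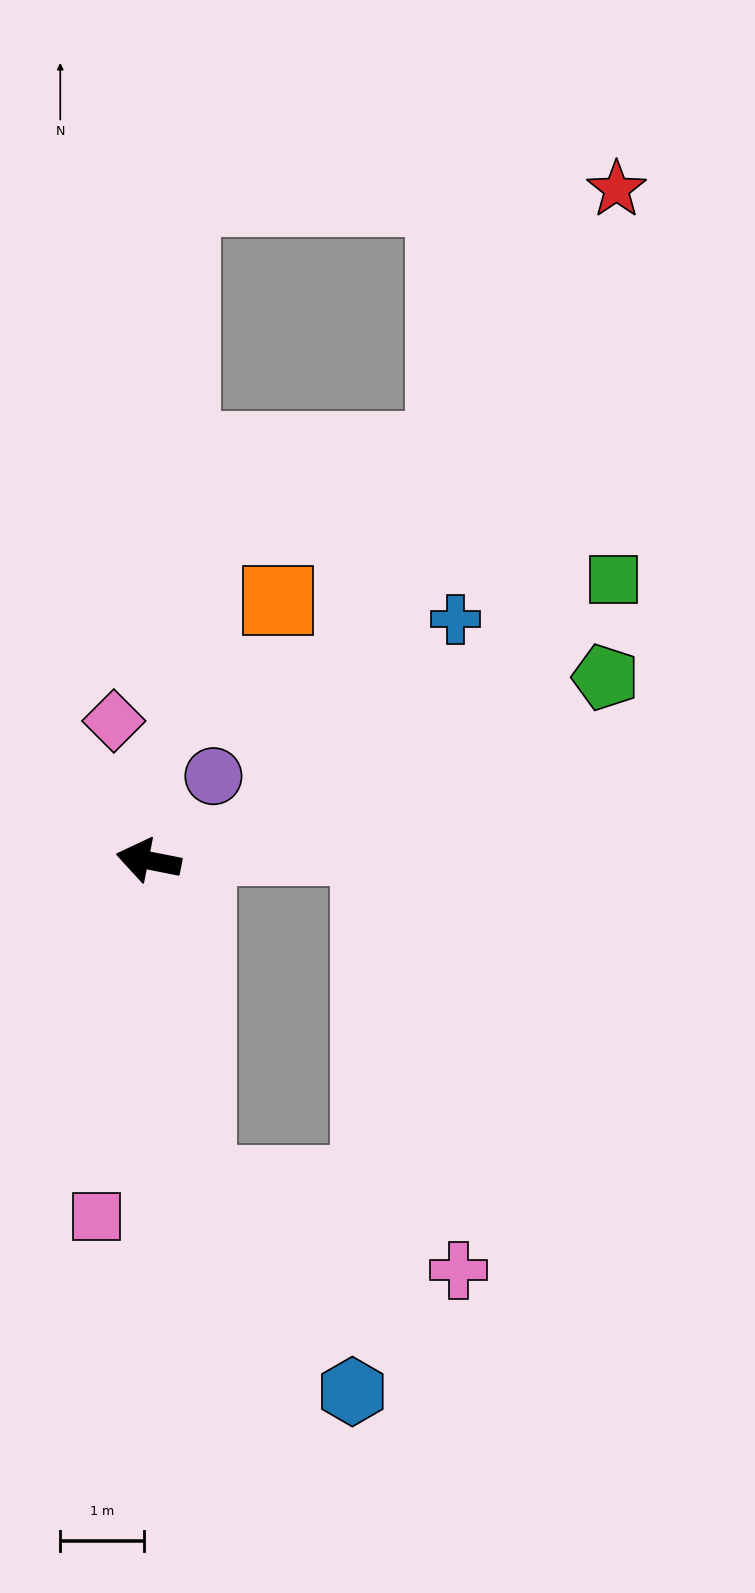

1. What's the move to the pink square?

turn left 93°, forward 4.3 m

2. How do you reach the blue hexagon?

blocked — turn left 110°, forward 3.9 m, then turn left 27°, forward 3.1 m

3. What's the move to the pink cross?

blocked — turn left 110°, forward 3.9 m, then turn left 62°, forward 3.3 m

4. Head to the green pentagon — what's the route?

turn right 147°, forward 5.9 m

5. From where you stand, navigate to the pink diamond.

turn right 65°, forward 1.7 m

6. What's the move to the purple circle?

turn right 116°, forward 1.3 m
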